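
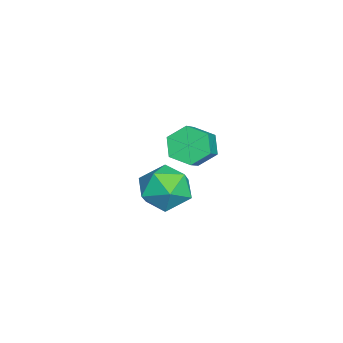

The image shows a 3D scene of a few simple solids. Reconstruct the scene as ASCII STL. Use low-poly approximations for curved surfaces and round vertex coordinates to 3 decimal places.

solid 
facet normal -0.828 0.116 -0.549
outer loop
vertex 0.543 0.512 2.515
vertex 0.145 0.401 3.092
vertex 0.349 1.06 2.923
endloop
endfacet
facet normal 0.489 0.626 -0.608
outer loop
vertex 0.543 0.512 2.515
vertex 0.349 1.06 2.923
vertex 1.413 0.39 3.09
endloop
endfacet
facet normal 0.490 0.626 -0.607
outer loop
vertex 1.413 0.39 3.09
vertex 0.349 1.06 2.923
vertex 1.219 0.938 3.499
endloop
endfacet
facet normal 0.828 -0.116 0.548
outer loop
vertex 1.413 0.39 3.09
vertex 1.219 0.938 3.499
vertex 1.015 0.279 3.668
endloop
endfacet
facet normal -0.829 0.116 -0.547
outer loop
vertex 0.349 1.06 2.923
vertex 0.145 0.401 3.092
vertex -0.048 0.948 3.501
endloop
endfacet
facet normal 0.008 0.981 0.196
outer loop
vertex 0.349 1.06 2.923
vertex -0.048 0.948 3.501
vertex 1.219 0.938 3.499
endloop
endfacet
facet normal 0.008 0.981 0.196
outer loop
vertex 1.219 0.938 3.499
vertex -0.048 0.948 3.501
vertex 0.821 0.826 4.076
endloop
endfacet
facet normal 0.828 -0.116 0.549
outer loop
vertex 1.219 0.938 3.499
vertex 0.821 0.826 4.076
vertex 1.015 0.279 3.668
endloop
endfacet
facet normal -0.828 0.117 -0.548
outer loop
vertex -0.048 0.948 3.501
vertex 0.145 0.401 3.092
vertex -0.253 0.29 3.67
endloop
endfacet
facet normal -0.481 0.356 0.802
outer loop
vertex -0.048 0.948 3.501
vertex -0.253 0.29 3.67
vertex 0.821 0.826 4.076
endloop
endfacet
facet normal -0.480 0.355 0.802
outer loop
vertex 0.821 0.826 4.076
vertex -0.253 0.29 3.67
vertex 0.617 0.168 4.245
endloop
endfacet
facet normal 0.828 -0.116 0.549
outer loop
vertex 0.821 0.826 4.076
vertex 0.617 0.168 4.245
vertex 1.015 0.279 3.668
endloop
endfacet
facet normal -0.828 0.116 -0.548
outer loop
vertex -0.253 0.29 3.67
vertex 0.145 0.401 3.092
vertex -0.059 -0.258 3.261
endloop
endfacet
facet normal -0.489 -0.626 0.607
outer loop
vertex -0.253 0.29 3.67
vertex -0.059 -0.258 3.261
vertex 0.617 0.168 4.245
endloop
endfacet
facet normal -0.490 -0.626 0.607
outer loop
vertex 0.617 0.168 4.245
vertex -0.059 -0.258 3.261
vertex 0.811 -0.38 3.837
endloop
endfacet
facet normal 0.828 -0.116 0.549
outer loop
vertex 0.617 0.168 4.245
vertex 0.811 -0.38 3.837
vertex 1.015 0.279 3.668
endloop
endfacet
facet normal -0.828 0.116 -0.549
outer loop
vertex -0.059 -0.258 3.261
vertex 0.145 0.401 3.092
vertex 0.339 -0.146 2.684
endloop
endfacet
facet normal -0.008 -0.981 -0.196
outer loop
vertex -0.059 -0.258 3.261
vertex 0.339 -0.146 2.684
vertex 0.811 -0.38 3.837
endloop
endfacet
facet normal -0.008 -0.981 -0.196
outer loop
vertex 0.811 -0.38 3.837
vertex 0.339 -0.146 2.684
vertex 1.208 -0.268 3.259
endloop
endfacet
facet normal 0.829 -0.116 0.547
outer loop
vertex 0.811 -0.38 3.837
vertex 1.208 -0.268 3.259
vertex 1.015 0.279 3.668
endloop
endfacet
facet normal -0.828 0.116 -0.549
outer loop
vertex 0.339 -0.146 2.684
vertex 0.145 0.401 3.092
vertex 0.543 0.512 2.515
endloop
endfacet
facet normal 0.481 -0.355 -0.802
outer loop
vertex 0.339 -0.146 2.684
vertex 0.543 0.512 2.515
vertex 1.208 -0.268 3.259
endloop
endfacet
facet normal 0.480 -0.356 -0.802
outer loop
vertex 1.208 -0.268 3.259
vertex 0.543 0.512 2.515
vertex 1.413 0.39 3.09
endloop
endfacet
facet normal 0.828 -0.117 0.548
outer loop
vertex 1.208 -0.268 3.259
vertex 1.413 0.39 3.09
vertex 1.015 0.279 3.668
endloop
endfacet
facet normal -0.292 -0.576 0.764
outer loop
vertex -2.221 -0.824 0.675
vertex -1.832 -1.596 0.242
vertex -1.3 -1.062 0.848
endloop
endfacet
facet normal -0.161 0.091 0.983
outer loop
vertex -2.221 -0.824 0.675
vertex -1.3 -1.062 0.848
vertex -1.544 -0.135 0.722
endloop
endfacet
facet normal -0.584 0.532 0.613
outer loop
vertex -2.221 -0.824 0.675
vertex -1.544 -0.135 0.722
vertex -2.226 -0.095 0.038
endloop
endfacet
facet normal -0.977 0.138 0.165
outer loop
vertex -2.221 -0.824 0.675
vertex -2.226 -0.095 0.038
vertex -2.404 -0.999 -0.259
endloop
endfacet
facet normal -0.797 -0.546 0.258
outer loop
vertex -2.221 -0.824 0.675
vertex -2.404 -0.999 -0.259
vertex -1.832 -1.596 0.242
endloop
endfacet
facet normal 0.515 0.247 0.821
outer loop
vertex -1.544 -0.135 0.722
vertex -1.3 -1.062 0.848
vertex -0.736 -0.481 0.319
endloop
endfacet
facet normal 0.303 -0.831 0.466
outer loop
vertex -1.3 -1.062 0.848
vertex -1.832 -1.596 0.242
vertex -0.914 -1.385 0.022
endloop
endfacet
facet normal -0.511 -0.784 -0.351
outer loop
vertex -1.832 -1.596 0.242
vertex -2.404 -0.999 -0.259
vertex -1.596 -1.345 -0.662
endloop
endfacet
facet normal -0.803 0.323 -0.501
outer loop
vertex -2.404 -0.999 -0.259
vertex -2.226 -0.095 0.038
vertex -1.84 -0.418 -0.788
endloop
endfacet
facet normal -0.167 0.960 0.223
outer loop
vertex -2.226 -0.095 0.038
vertex -1.544 -0.135 0.722
vertex -1.308 0.116 -0.182
endloop
endfacet
facet normal 0.977 -0.138 -0.165
outer loop
vertex -0.919 -0.656 -0.615
vertex -0.736 -0.481 0.319
vertex -0.914 -1.385 0.022
endloop
endfacet
facet normal 0.584 -0.532 -0.613
outer loop
vertex -0.919 -0.656 -0.615
vertex -0.914 -1.385 0.022
vertex -1.596 -1.345 -0.662
endloop
endfacet
facet normal 0.161 -0.091 -0.983
outer loop
vertex -0.919 -0.656 -0.615
vertex -1.596 -1.345 -0.662
vertex -1.84 -0.418 -0.788
endloop
endfacet
facet normal 0.292 0.576 -0.764
outer loop
vertex -0.919 -0.656 -0.615
vertex -1.84 -0.418 -0.788
vertex -1.308 0.116 -0.182
endloop
endfacet
facet normal 0.797 0.546 -0.258
outer loop
vertex -0.919 -0.656 -0.615
vertex -1.308 0.116 -0.182
vertex -0.736 -0.481 0.319
endloop
endfacet
facet normal 0.803 -0.323 0.501
outer loop
vertex -0.914 -1.385 0.022
vertex -0.736 -0.481 0.319
vertex -1.3 -1.062 0.848
endloop
endfacet
facet normal 0.167 -0.960 -0.223
outer loop
vertex -1.596 -1.345 -0.662
vertex -0.914 -1.385 0.022
vertex -1.832 -1.596 0.242
endloop
endfacet
facet normal -0.515 -0.247 -0.821
outer loop
vertex -1.84 -0.418 -0.788
vertex -1.596 -1.345 -0.662
vertex -2.404 -0.999 -0.259
endloop
endfacet
facet normal -0.303 0.831 -0.466
outer loop
vertex -1.308 0.116 -0.182
vertex -1.84 -0.418 -0.788
vertex -2.226 -0.095 0.038
endloop
endfacet
facet normal 0.511 0.784 0.351
outer loop
vertex -0.736 -0.481 0.319
vertex -1.308 0.116 -0.182
vertex -1.544 -0.135 0.722
endloop
endfacet

endsolid


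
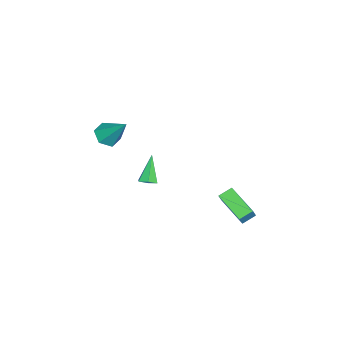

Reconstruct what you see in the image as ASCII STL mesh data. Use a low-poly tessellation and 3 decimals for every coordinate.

solid 
facet normal -0.224 -0.624 -0.749
outer loop
vertex -2.423 -4.172 1.305
vertex -3.296 -3.973 1.4
vertex -2.781 -3.488 0.842
endloop
endfacet
facet normal 0.913 0.381 -0.143
outer loop
vertex -2.423 -4.172 1.305
vertex -2.781 -3.488 0.842
vertex -2.804 -2.607 3.04
endloop
endfacet
facet normal -0.224 -0.623 -0.749
outer loop
vertex -2.781 -3.488 0.842
vertex -3.296 -3.973 1.4
vertex -3.654 -3.289 0.938
endloop
endfacet
facet normal 0.169 0.916 -0.365
outer loop
vertex -2.781 -3.488 0.842
vertex -3.654 -3.289 0.938
vertex -2.804 -2.607 3.04
endloop
endfacet
facet normal -0.225 -0.623 -0.749
outer loop
vertex -3.654 -3.289 0.938
vertex -3.296 -3.973 1.4
vertex -4.168 -3.773 1.495
endloop
endfacet
facet normal -0.668 0.743 0.029
outer loop
vertex -3.654 -3.289 0.938
vertex -4.168 -3.773 1.495
vertex -2.804 -2.607 3.04
endloop
endfacet
facet normal -0.225 -0.623 -0.749
outer loop
vertex -4.168 -3.773 1.495
vertex -3.296 -3.973 1.4
vertex -3.81 -4.457 1.957
endloop
endfacet
facet normal -0.763 0.037 0.646
outer loop
vertex -4.168 -3.773 1.495
vertex -3.81 -4.457 1.957
vertex -2.804 -2.607 3.04
endloop
endfacet
facet normal -0.225 -0.623 -0.749
outer loop
vertex -3.81 -4.457 1.957
vertex -3.296 -3.973 1.4
vertex -2.938 -4.657 1.862
endloop
endfacet
facet normal -0.020 -0.497 0.867
outer loop
vertex -3.81 -4.457 1.957
vertex -2.938 -4.657 1.862
vertex -2.804 -2.607 3.04
endloop
endfacet
facet normal -0.224 -0.623 -0.749
outer loop
vertex -2.938 -4.657 1.862
vertex -3.296 -3.973 1.4
vertex -2.423 -4.172 1.305
endloop
endfacet
facet normal 0.819 -0.326 0.473
outer loop
vertex -2.938 -4.657 1.862
vertex -2.423 -4.172 1.305
vertex -2.804 -2.607 3.04
endloop
endfacet
facet normal -0.547 0.025 -0.837
outer loop
vertex -3.941 2.788 -3.35
vertex -4.543 3.412 -2.938
vertex -2.754 4.414 -4.076
endloop
endfacet
facet normal 0.628 -0.650 -0.429
outer loop
vertex -2.197 4.388 -3.222
vertex -3.941 2.788 -3.35
vertex -2.754 4.414 -4.076
endloop
endfacet
facet normal -0.546 0.025 -0.837
outer loop
vertex -2.754 4.414 -4.076
vertex -4.543 3.412 -2.938
vertex -3.357 5.038 -3.664
endloop
endfacet
facet normal 0.555 0.760 -0.339
outer loop
vertex -3.357 5.038 -3.664
vertex -2.197 4.388 -3.222
vertex -2.754 4.414 -4.076
endloop
endfacet
facet normal -0.555 -0.759 0.339
outer loop
vertex -3.941 2.788 -3.35
vertex -3.986 3.386 -2.084
vertex -4.543 3.412 -2.938
endloop
endfacet
facet normal 0.627 -0.649 -0.430
outer loop
vertex -3.383 2.762 -2.496
vertex -3.941 2.788 -3.35
vertex -2.197 4.388 -3.222
endloop
endfacet
facet normal -0.555 -0.760 0.339
outer loop
vertex -3.383 2.762 -2.496
vertex -3.986 3.386 -2.084
vertex -3.941 2.788 -3.35
endloop
endfacet
facet normal -0.628 0.649 0.429
outer loop
vertex -4.543 3.412 -2.938
vertex -3.986 3.386 -2.084
vertex -3.357 5.038 -3.664
endloop
endfacet
facet normal 0.555 0.759 -0.339
outer loop
vertex -2.799 5.012 -2.81
vertex -2.197 4.388 -3.222
vertex -3.357 5.038 -3.664
endloop
endfacet
facet normal -0.627 0.650 0.430
outer loop
vertex -3.357 5.038 -3.664
vertex -3.986 3.386 -2.084
vertex -2.799 5.012 -2.81
endloop
endfacet
facet normal 0.547 -0.025 0.837
outer loop
vertex -2.799 5.012 -2.81
vertex -3.383 2.762 -2.496
vertex -2.197 4.388 -3.222
endloop
endfacet
facet normal 0.546 -0.025 0.837
outer loop
vertex -3.986 3.386 -2.084
vertex -3.383 2.762 -2.496
vertex -2.799 5.012 -2.81
endloop
endfacet
facet normal 0.536 0.045 -0.843
outer loop
vertex -2.74 -1.887 -1.884
vertex -3.145 -1.466 -2.119
vertex -2.644 -1.272 -1.79
endloop
endfacet
facet normal 0.652 -0.213 0.728
outer loop
vertex -2.74 -1.887 -1.884
vertex -2.644 -1.272 -1.79
vertex -4.175 -1.554 -0.501
endloop
endfacet
facet normal 0.536 0.046 -0.843
outer loop
vertex -2.644 -1.272 -1.79
vertex -3.145 -1.466 -2.119
vertex -3.05 -0.851 -2.025
endloop
endfacet
facet normal 0.379 0.702 0.603
outer loop
vertex -2.644 -1.272 -1.79
vertex -3.05 -0.851 -2.025
vertex -4.175 -1.554 -0.501
endloop
endfacet
facet normal 0.537 0.046 -0.843
outer loop
vertex -3.05 -0.851 -2.025
vertex -3.145 -1.466 -2.119
vertex -3.55 -1.046 -2.354
endloop
endfacet
facet normal -0.421 0.901 0.105
outer loop
vertex -3.05 -0.851 -2.025
vertex -3.55 -1.046 -2.354
vertex -4.175 -1.554 -0.501
endloop
endfacet
facet normal 0.536 0.045 -0.843
outer loop
vertex -3.55 -1.046 -2.354
vertex -3.145 -1.466 -2.119
vertex -3.646 -1.661 -2.448
endloop
endfacet
facet normal -0.945 0.188 -0.267
outer loop
vertex -3.55 -1.046 -2.354
vertex -3.646 -1.661 -2.448
vertex -4.175 -1.554 -0.501
endloop
endfacet
facet normal 0.536 0.046 -0.843
outer loop
vertex -3.646 -1.661 -2.448
vertex -3.145 -1.466 -2.119
vertex -3.24 -2.082 -2.213
endloop
endfacet
facet normal -0.672 -0.727 -0.142
outer loop
vertex -3.646 -1.661 -2.448
vertex -3.24 -2.082 -2.213
vertex -4.175 -1.554 -0.501
endloop
endfacet
facet normal 0.537 0.046 -0.843
outer loop
vertex -3.24 -2.082 -2.213
vertex -3.145 -1.466 -2.119
vertex -2.74 -1.887 -1.884
endloop
endfacet
facet normal 0.127 -0.926 0.355
outer loop
vertex -3.24 -2.082 -2.213
vertex -2.74 -1.887 -1.884
vertex -4.175 -1.554 -0.501
endloop
endfacet

endsolid


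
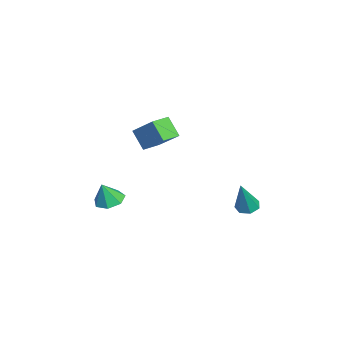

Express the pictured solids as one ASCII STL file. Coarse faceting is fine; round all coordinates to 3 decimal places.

solid 
facet normal -0.382 0.172 -0.908
outer loop
vertex 3.224 3.387 -2.565
vertex 2.633 3.224 -2.347
vertex 2.915 3.809 -2.355
endloop
endfacet
facet normal 0.821 0.567 0.068
outer loop
vertex 3.224 3.387 -2.565
vertex 2.915 3.809 -2.355
vertex 3.407 2.876 -0.513
endloop
endfacet
facet normal -0.384 0.173 -0.907
outer loop
vertex 2.915 3.809 -2.355
vertex 2.633 3.224 -2.347
vertex 2.394 3.791 -2.138
endloop
endfacet
facet normal 0.143 0.898 0.417
outer loop
vertex 2.915 3.809 -2.355
vertex 2.394 3.791 -2.138
vertex 3.407 2.876 -0.513
endloop
endfacet
facet normal -0.384 0.173 -0.907
outer loop
vertex 2.394 3.791 -2.138
vertex 2.633 3.224 -2.347
vertex 2.054 3.345 -2.079
endloop
endfacet
facet normal -0.566 0.516 0.643
outer loop
vertex 2.394 3.791 -2.138
vertex 2.054 3.345 -2.079
vertex 3.407 2.876 -0.513
endloop
endfacet
facet normal -0.384 0.173 -0.907
outer loop
vertex 2.054 3.345 -2.079
vertex 2.633 3.224 -2.347
vertex 2.15 2.808 -2.222
endloop
endfacet
facet normal -0.765 -0.290 0.575
outer loop
vertex 2.054 3.345 -2.079
vertex 2.15 2.808 -2.222
vertex 3.407 2.876 -0.513
endloop
endfacet
facet normal -0.382 0.171 -0.908
outer loop
vertex 2.15 2.808 -2.222
vertex 2.633 3.224 -2.347
vertex 2.61 2.584 -2.458
endloop
endfacet
facet normal -0.309 -0.914 0.264
outer loop
vertex 2.15 2.808 -2.222
vertex 2.61 2.584 -2.458
vertex 3.407 2.876 -0.513
endloop
endfacet
facet normal -0.383 0.171 -0.908
outer loop
vertex 2.61 2.584 -2.458
vertex 2.633 3.224 -2.347
vertex 3.088 2.841 -2.611
endloop
endfacet
facet normal 0.459 -0.887 -0.055
outer loop
vertex 2.61 2.584 -2.458
vertex 3.088 2.841 -2.611
vertex 3.407 2.876 -0.513
endloop
endfacet
facet normal -0.382 0.172 -0.908
outer loop
vertex 3.088 2.841 -2.611
vertex 2.633 3.224 -2.347
vertex 3.224 3.387 -2.565
endloop
endfacet
facet normal 0.963 -0.228 -0.143
outer loop
vertex 3.088 2.841 -2.611
vertex 3.224 3.387 -2.565
vertex 3.407 2.876 -0.513
endloop
endfacet
facet normal -0.719 0.695 -0.012
outer loop
vertex -0.962 -1.917 1.387
vertex 0.064 -0.835 2.563
vertex -0.38 -1.334 0.343
endloop
endfacet
facet normal -0.540 -0.570 -0.619
outer loop
vertex 0.396 -2.085 0.357
vertex -0.962 -1.917 1.387
vertex -0.38 -1.334 0.343
endloop
endfacet
facet normal -0.719 0.695 -0.012
outer loop
vertex -0.38 -1.334 0.343
vertex 0.064 -0.835 2.563
vertex 0.646 -0.252 1.519
endloop
endfacet
facet normal 0.438 0.438 -0.785
outer loop
vertex 0.646 -0.252 1.519
vertex 0.396 -2.085 0.357
vertex -0.38 -1.334 0.343
endloop
endfacet
facet normal -0.438 -0.438 0.785
outer loop
vertex -0.962 -1.917 1.387
vertex 0.84 -1.586 2.577
vertex 0.064 -0.835 2.563
endloop
endfacet
facet normal -0.540 -0.570 -0.619
outer loop
vertex -0.186 -2.668 1.401
vertex -0.962 -1.917 1.387
vertex 0.396 -2.085 0.357
endloop
endfacet
facet normal -0.438 -0.438 0.785
outer loop
vertex -0.186 -2.668 1.401
vertex 0.84 -1.586 2.577
vertex -0.962 -1.917 1.387
endloop
endfacet
facet normal 0.540 0.570 0.619
outer loop
vertex 0.064 -0.835 2.563
vertex 0.84 -1.586 2.577
vertex 0.646 -0.252 1.519
endloop
endfacet
facet normal 0.438 0.438 -0.785
outer loop
vertex 1.422 -1.003 1.533
vertex 0.396 -2.085 0.357
vertex 0.646 -0.252 1.519
endloop
endfacet
facet normal 0.540 0.570 0.619
outer loop
vertex 0.646 -0.252 1.519
vertex 0.84 -1.586 2.577
vertex 1.422 -1.003 1.533
endloop
endfacet
facet normal 0.719 -0.695 0.012
outer loop
vertex 1.422 -1.003 1.533
vertex -0.186 -2.668 1.401
vertex 0.396 -2.085 0.357
endloop
endfacet
facet normal 0.719 -0.695 0.012
outer loop
vertex 0.84 -1.586 2.577
vertex -0.186 -2.668 1.401
vertex 1.422 -1.003 1.533
endloop
endfacet
facet normal -0.244 0.270 -0.931
outer loop
vertex 1.214 -4.444 -3.411
vertex 0.767 -3.789 -3.104
vertex 1.587 -3.813 -3.326
endloop
endfacet
facet normal 0.840 -0.518 0.163
outer loop
vertex 1.214 -4.444 -3.411
vertex 1.587 -3.813 -3.326
vertex 1.093 -4.151 -1.856
endloop
endfacet
facet normal -0.244 0.269 -0.932
outer loop
vertex 1.587 -3.813 -3.326
vertex 0.767 -3.789 -3.104
vertex 1.342 -3.164 -3.074
endloop
endfacet
facet normal 0.912 0.207 0.354
outer loop
vertex 1.587 -3.813 -3.326
vertex 1.342 -3.164 -3.074
vertex 1.093 -4.151 -1.856
endloop
endfacet
facet normal -0.244 0.269 -0.932
outer loop
vertex 1.342 -3.164 -3.074
vertex 0.767 -3.789 -3.104
vertex 0.664 -2.986 -2.845
endloop
endfacet
facet normal 0.389 0.675 0.627
outer loop
vertex 1.342 -3.164 -3.074
vertex 0.664 -2.986 -2.845
vertex 1.093 -4.151 -1.856
endloop
endfacet
facet normal -0.244 0.269 -0.932
outer loop
vertex 0.664 -2.986 -2.845
vertex 0.767 -3.789 -3.104
vertex 0.063 -3.413 -2.811
endloop
endfacet
facet normal -0.336 0.535 0.775
outer loop
vertex 0.664 -2.986 -2.845
vertex 0.063 -3.413 -2.811
vertex 1.093 -4.151 -1.856
endloop
endfacet
facet normal -0.244 0.270 -0.932
outer loop
vertex 0.063 -3.413 -2.811
vertex 0.767 -3.789 -3.104
vertex -0.008 -4.123 -2.998
endloop
endfacet
facet normal -0.717 -0.110 0.688
outer loop
vertex 0.063 -3.413 -2.811
vertex -0.008 -4.123 -2.998
vertex 1.093 -4.151 -1.856
endloop
endfacet
facet normal -0.244 0.270 -0.932
outer loop
vertex -0.008 -4.123 -2.998
vertex 0.767 -3.789 -3.104
vertex 0.504 -4.582 -3.265
endloop
endfacet
facet normal -0.467 -0.772 0.431
outer loop
vertex -0.008 -4.123 -2.998
vertex 0.504 -4.582 -3.265
vertex 1.093 -4.151 -1.856
endloop
endfacet
facet normal -0.244 0.270 -0.931
outer loop
vertex 0.504 -4.582 -3.265
vertex 0.767 -3.789 -3.104
vertex 1.214 -4.444 -3.411
endloop
endfacet
facet normal 0.226 -0.954 0.197
outer loop
vertex 0.504 -4.582 -3.265
vertex 1.214 -4.444 -3.411
vertex 1.093 -4.151 -1.856
endloop
endfacet

endsolid


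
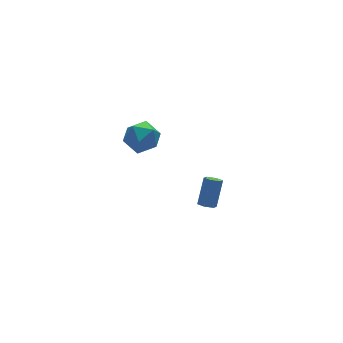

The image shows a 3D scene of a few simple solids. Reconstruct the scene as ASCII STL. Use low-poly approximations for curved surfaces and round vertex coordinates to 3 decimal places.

solid 
facet normal -0.050 0.722 0.690
outer loop
vertex -2.824 1.241 3.481
vertex -2.921 0.47 4.28
vertex -1.912 0.832 3.974
endloop
endfacet
facet normal 0.344 0.929 0.134
outer loop
vertex -2.824 1.241 3.481
vertex -1.912 0.832 3.974
vertex -1.924 0.995 2.872
endloop
endfacet
facet normal -0.062 0.890 -0.452
outer loop
vertex -2.824 1.241 3.481
vertex -1.924 0.995 2.872
vertex -2.939 0.733 2.496
endloop
endfacet
facet normal -0.708 0.658 -0.257
outer loop
vertex -2.824 1.241 3.481
vertex -2.939 0.733 2.496
vertex -3.556 0.408 3.366
endloop
endfacet
facet normal -0.701 0.554 0.449
outer loop
vertex -2.824 1.241 3.481
vertex -3.556 0.408 3.366
vertex -2.921 0.47 4.28
endloop
endfacet
facet normal 0.882 0.467 0.059
outer loop
vertex -1.924 0.995 2.872
vertex -1.912 0.832 3.974
vertex -1.464 0.072 3.294
endloop
endfacet
facet normal 0.245 0.130 0.961
outer loop
vertex -1.912 0.832 3.974
vertex -2.921 0.47 4.28
vertex -2.081 -0.253 4.164
endloop
endfacet
facet normal -0.808 -0.142 0.571
outer loop
vertex -2.921 0.47 4.28
vertex -3.556 0.408 3.366
vertex -3.096 -0.515 3.788
endloop
endfacet
facet normal -0.820 0.028 -0.571
outer loop
vertex -3.556 0.408 3.366
vertex -2.939 0.733 2.496
vertex -3.108 -0.352 2.686
endloop
endfacet
facet normal 0.225 0.403 -0.887
outer loop
vertex -2.939 0.733 2.496
vertex -1.924 0.995 2.872
vertex -2.099 0.01 2.38
endloop
endfacet
facet normal 0.708 -0.658 0.257
outer loop
vertex -2.196 -0.761 3.179
vertex -1.464 0.072 3.294
vertex -2.081 -0.253 4.164
endloop
endfacet
facet normal 0.062 -0.890 0.452
outer loop
vertex -2.196 -0.761 3.179
vertex -2.081 -0.253 4.164
vertex -3.096 -0.515 3.788
endloop
endfacet
facet normal -0.344 -0.929 -0.134
outer loop
vertex -2.196 -0.761 3.179
vertex -3.096 -0.515 3.788
vertex -3.108 -0.352 2.686
endloop
endfacet
facet normal 0.050 -0.722 -0.690
outer loop
vertex -2.196 -0.761 3.179
vertex -3.108 -0.352 2.686
vertex -2.099 0.01 2.38
endloop
endfacet
facet normal 0.701 -0.554 -0.449
outer loop
vertex -2.196 -0.761 3.179
vertex -2.099 0.01 2.38
vertex -1.464 0.072 3.294
endloop
endfacet
facet normal 0.820 -0.028 0.571
outer loop
vertex -2.081 -0.253 4.164
vertex -1.464 0.072 3.294
vertex -1.912 0.832 3.974
endloop
endfacet
facet normal -0.225 -0.403 0.887
outer loop
vertex -3.096 -0.515 3.788
vertex -2.081 -0.253 4.164
vertex -2.921 0.47 4.28
endloop
endfacet
facet normal -0.882 -0.467 -0.059
outer loop
vertex -3.108 -0.352 2.686
vertex -3.096 -0.515 3.788
vertex -3.556 0.408 3.366
endloop
endfacet
facet normal -0.245 -0.130 -0.961
outer loop
vertex -2.099 0.01 2.38
vertex -3.108 -0.352 2.686
vertex -2.939 0.733 2.496
endloop
endfacet
facet normal 0.808 0.142 -0.571
outer loop
vertex -1.464 0.072 3.294
vertex -2.099 0.01 2.38
vertex -1.924 0.995 2.872
endloop
endfacet
facet normal -0.449 -0.374 -0.811
outer loop
vertex 1.797 0.282 -4.848
vertex 1.437 0.005 -4.521
vertex 1.316 0.524 -4.693
endloop
endfacet
facet normal 0.248 0.822 -0.513
outer loop
vertex 1.797 0.282 -4.848
vertex 1.316 0.524 -4.693
vertex 2.604 0.953 -3.385
endloop
endfacet
facet normal 0.249 0.821 -0.514
outer loop
vertex 2.604 0.953 -3.385
vertex 1.316 0.524 -4.693
vertex 2.123 1.195 -3.231
endloop
endfacet
facet normal 0.448 0.372 0.813
outer loop
vertex 2.604 0.953 -3.385
vertex 2.123 1.195 -3.231
vertex 2.243 0.675 -3.059
endloop
endfacet
facet normal -0.447 -0.374 -0.813
outer loop
vertex 1.316 0.524 -4.693
vertex 1.437 0.005 -4.521
vertex 0.956 0.246 -4.367
endloop
endfacet
facet normal -0.621 0.784 -0.017
outer loop
vertex 1.316 0.524 -4.693
vertex 0.956 0.246 -4.367
vertex 2.123 1.195 -3.231
endloop
endfacet
facet normal -0.620 0.784 -0.018
outer loop
vertex 2.123 1.195 -3.231
vertex 0.956 0.246 -4.367
vertex 1.762 0.917 -2.904
endloop
endfacet
facet normal 0.449 0.372 0.812
outer loop
vertex 2.123 1.195 -3.231
vertex 1.762 0.917 -2.904
vertex 2.243 0.675 -3.059
endloop
endfacet
facet normal -0.447 -0.373 -0.813
outer loop
vertex 0.956 0.246 -4.367
vertex 1.437 0.005 -4.521
vertex 1.076 -0.273 -4.195
endloop
endfacet
facet normal -0.868 -0.037 0.495
outer loop
vertex 0.956 0.246 -4.367
vertex 1.076 -0.273 -4.195
vertex 1.762 0.917 -2.904
endloop
endfacet
facet normal -0.868 -0.038 0.496
outer loop
vertex 1.762 0.917 -2.904
vertex 1.076 -0.273 -4.195
vertex 1.883 0.398 -2.732
endloop
endfacet
facet normal 0.449 0.374 0.811
outer loop
vertex 1.762 0.917 -2.904
vertex 1.883 0.398 -2.732
vertex 2.243 0.675 -3.059
endloop
endfacet
facet normal -0.448 -0.372 -0.813
outer loop
vertex 1.076 -0.273 -4.195
vertex 1.437 0.005 -4.521
vertex 1.557 -0.515 -4.349
endloop
endfacet
facet normal -0.249 -0.821 0.514
outer loop
vertex 1.076 -0.273 -4.195
vertex 1.557 -0.515 -4.349
vertex 1.883 0.398 -2.732
endloop
endfacet
facet normal -0.248 -0.821 0.514
outer loop
vertex 1.883 0.398 -2.732
vertex 1.557 -0.515 -4.349
vertex 2.364 0.156 -2.887
endloop
endfacet
facet normal 0.449 0.374 0.811
outer loop
vertex 1.883 0.398 -2.732
vertex 2.364 0.156 -2.887
vertex 2.243 0.675 -3.059
endloop
endfacet
facet normal -0.449 -0.372 -0.812
outer loop
vertex 1.557 -0.515 -4.349
vertex 1.437 0.005 -4.521
vertex 1.918 -0.237 -4.676
endloop
endfacet
facet normal 0.620 -0.784 0.018
outer loop
vertex 1.557 -0.515 -4.349
vertex 1.918 -0.237 -4.676
vertex 2.364 0.156 -2.887
endloop
endfacet
facet normal 0.621 -0.784 0.017
outer loop
vertex 2.364 0.156 -2.887
vertex 1.918 -0.237 -4.676
vertex 2.724 0.434 -3.213
endloop
endfacet
facet normal 0.447 0.374 0.813
outer loop
vertex 2.364 0.156 -2.887
vertex 2.724 0.434 -3.213
vertex 2.243 0.675 -3.059
endloop
endfacet
facet normal -0.449 -0.374 -0.811
outer loop
vertex 1.918 -0.237 -4.676
vertex 1.437 0.005 -4.521
vertex 1.797 0.282 -4.848
endloop
endfacet
facet normal 0.868 0.038 -0.496
outer loop
vertex 1.918 -0.237 -4.676
vertex 1.797 0.282 -4.848
vertex 2.724 0.434 -3.213
endloop
endfacet
facet normal 0.868 0.036 -0.495
outer loop
vertex 2.724 0.434 -3.213
vertex 1.797 0.282 -4.848
vertex 2.604 0.953 -3.385
endloop
endfacet
facet normal 0.447 0.373 0.813
outer loop
vertex 2.724 0.434 -3.213
vertex 2.604 0.953 -3.385
vertex 2.243 0.675 -3.059
endloop
endfacet

endsolid


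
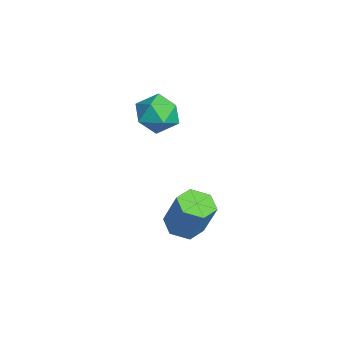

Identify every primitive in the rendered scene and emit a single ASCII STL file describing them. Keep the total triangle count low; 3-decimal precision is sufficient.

solid 
facet normal -0.328 -0.241 -0.913
outer loop
vertex 3.722 2.609 -3.727
vertex 2.945 2.473 -3.412
vertex 3.16 3.246 -3.693
endloop
endfacet
facet normal 0.675 0.617 -0.405
outer loop
vertex 3.722 2.609 -3.727
vertex 3.16 3.246 -3.693
vertex 4.313 3.043 -2.083
endloop
endfacet
facet normal 0.675 0.617 -0.405
outer loop
vertex 4.313 3.043 -2.083
vertex 3.16 3.246 -3.693
vertex 3.751 3.68 -2.049
endloop
endfacet
facet normal 0.328 0.240 0.914
outer loop
vertex 4.313 3.043 -2.083
vertex 3.751 3.68 -2.049
vertex 3.535 2.907 -1.768
endloop
endfacet
facet normal -0.328 -0.241 -0.913
outer loop
vertex 3.16 3.246 -3.693
vertex 2.945 2.473 -3.412
vertex 2.383 3.11 -3.378
endloop
endfacet
facet normal -0.236 0.957 -0.168
outer loop
vertex 3.16 3.246 -3.693
vertex 2.383 3.11 -3.378
vertex 3.751 3.68 -2.049
endloop
endfacet
facet normal -0.235 0.957 -0.168
outer loop
vertex 3.751 3.68 -2.049
vertex 2.383 3.11 -3.378
vertex 2.973 3.544 -1.734
endloop
endfacet
facet normal 0.328 0.240 0.914
outer loop
vertex 3.751 3.68 -2.049
vertex 2.973 3.544 -1.734
vertex 3.535 2.907 -1.768
endloop
endfacet
facet normal -0.328 -0.240 -0.914
outer loop
vertex 2.383 3.11 -3.378
vertex 2.945 2.473 -3.412
vertex 2.167 2.337 -3.097
endloop
endfacet
facet normal -0.910 0.340 0.237
outer loop
vertex 2.383 3.11 -3.378
vertex 2.167 2.337 -3.097
vertex 2.973 3.544 -1.734
endloop
endfacet
facet normal -0.910 0.339 0.238
outer loop
vertex 2.973 3.544 -1.734
vertex 2.167 2.337 -3.097
vertex 2.758 2.771 -1.453
endloop
endfacet
facet normal 0.328 0.241 0.913
outer loop
vertex 2.973 3.544 -1.734
vertex 2.758 2.771 -1.453
vertex 3.535 2.907 -1.768
endloop
endfacet
facet normal -0.328 -0.240 -0.914
outer loop
vertex 2.167 2.337 -3.097
vertex 2.945 2.473 -3.412
vertex 2.729 1.7 -3.131
endloop
endfacet
facet normal -0.675 -0.617 0.405
outer loop
vertex 2.167 2.337 -3.097
vertex 2.729 1.7 -3.131
vertex 2.758 2.771 -1.453
endloop
endfacet
facet normal -0.675 -0.617 0.405
outer loop
vertex 2.758 2.771 -1.453
vertex 2.729 1.7 -3.131
vertex 3.32 2.134 -1.487
endloop
endfacet
facet normal 0.328 0.241 0.913
outer loop
vertex 2.758 2.771 -1.453
vertex 3.32 2.134 -1.487
vertex 3.535 2.907 -1.768
endloop
endfacet
facet normal -0.328 -0.240 -0.914
outer loop
vertex 2.729 1.7 -3.131
vertex 2.945 2.473 -3.412
vertex 3.507 1.836 -3.446
endloop
endfacet
facet normal 0.235 -0.957 0.168
outer loop
vertex 2.729 1.7 -3.131
vertex 3.507 1.836 -3.446
vertex 3.32 2.134 -1.487
endloop
endfacet
facet normal 0.236 -0.957 0.168
outer loop
vertex 3.32 2.134 -1.487
vertex 3.507 1.836 -3.446
vertex 4.097 2.27 -1.802
endloop
endfacet
facet normal 0.328 0.241 0.913
outer loop
vertex 3.32 2.134 -1.487
vertex 4.097 2.27 -1.802
vertex 3.535 2.907 -1.768
endloop
endfacet
facet normal -0.328 -0.241 -0.913
outer loop
vertex 3.507 1.836 -3.446
vertex 2.945 2.473 -3.412
vertex 3.722 2.609 -3.727
endloop
endfacet
facet normal 0.910 -0.339 -0.237
outer loop
vertex 3.507 1.836 -3.446
vertex 3.722 2.609 -3.727
vertex 4.097 2.27 -1.802
endloop
endfacet
facet normal 0.910 -0.340 -0.237
outer loop
vertex 4.097 2.27 -1.802
vertex 3.722 2.609 -3.727
vertex 4.313 3.043 -2.083
endloop
endfacet
facet normal 0.328 0.240 0.914
outer loop
vertex 4.097 2.27 -1.802
vertex 4.313 3.043 -2.083
vertex 3.535 2.907 -1.768
endloop
endfacet
facet normal 0.081 0.989 0.123
outer loop
vertex 1.546 2.526 1.618
vertex 0.631 2.542 2.091
vertex 1.492 2.403 2.639
endloop
endfacet
facet normal 0.724 0.680 0.120
outer loop
vertex 1.546 2.526 1.618
vertex 1.492 2.403 2.639
vertex 2.133 1.819 2.083
endloop
endfacet
facet normal 0.799 0.334 -0.500
outer loop
vertex 1.546 2.526 1.618
vertex 2.133 1.819 2.083
vertex 1.668 1.596 1.191
endloop
endfacet
facet normal 0.202 0.430 -0.880
outer loop
vertex 1.546 2.526 1.618
vertex 1.668 1.596 1.191
vertex 0.739 2.043 1.196
endloop
endfacet
facet normal -0.241 0.835 -0.495
outer loop
vertex 1.546 2.526 1.618
vertex 0.739 2.043 1.196
vertex 0.631 2.542 2.091
endloop
endfacet
facet normal 0.739 0.197 0.645
outer loop
vertex 2.133 1.819 2.083
vertex 1.492 2.403 2.639
vertex 1.581 1.397 2.844
endloop
endfacet
facet normal -0.301 0.697 0.650
outer loop
vertex 1.492 2.403 2.639
vertex 0.631 2.542 2.091
vertex 0.652 1.844 2.849
endloop
endfacet
facet normal -0.823 0.448 -0.349
outer loop
vertex 0.631 2.542 2.091
vertex 0.739 2.043 1.196
vertex 0.187 1.621 1.957
endloop
endfacet
facet normal -0.105 -0.207 -0.973
outer loop
vertex 0.739 2.043 1.196
vertex 1.668 1.596 1.191
vertex 0.828 1.037 1.401
endloop
endfacet
facet normal 0.860 -0.363 -0.358
outer loop
vertex 1.668 1.596 1.191
vertex 2.133 1.819 2.083
vertex 1.689 0.898 1.949
endloop
endfacet
facet normal -0.202 -0.430 0.880
outer loop
vertex 0.774 0.914 2.422
vertex 1.581 1.397 2.844
vertex 0.652 1.844 2.849
endloop
endfacet
facet normal -0.799 -0.334 0.500
outer loop
vertex 0.774 0.914 2.422
vertex 0.652 1.844 2.849
vertex 0.187 1.621 1.957
endloop
endfacet
facet normal -0.724 -0.680 -0.120
outer loop
vertex 0.774 0.914 2.422
vertex 0.187 1.621 1.957
vertex 0.828 1.037 1.401
endloop
endfacet
facet normal -0.081 -0.989 -0.123
outer loop
vertex 0.774 0.914 2.422
vertex 0.828 1.037 1.401
vertex 1.689 0.898 1.949
endloop
endfacet
facet normal 0.241 -0.835 0.495
outer loop
vertex 0.774 0.914 2.422
vertex 1.689 0.898 1.949
vertex 1.581 1.397 2.844
endloop
endfacet
facet normal 0.105 0.207 0.973
outer loop
vertex 0.652 1.844 2.849
vertex 1.581 1.397 2.844
vertex 1.492 2.403 2.639
endloop
endfacet
facet normal -0.860 0.363 0.358
outer loop
vertex 0.187 1.621 1.957
vertex 0.652 1.844 2.849
vertex 0.631 2.542 2.091
endloop
endfacet
facet normal -0.739 -0.197 -0.645
outer loop
vertex 0.828 1.037 1.401
vertex 0.187 1.621 1.957
vertex 0.739 2.043 1.196
endloop
endfacet
facet normal 0.301 -0.697 -0.650
outer loop
vertex 1.689 0.898 1.949
vertex 0.828 1.037 1.401
vertex 1.668 1.596 1.191
endloop
endfacet
facet normal 0.823 -0.448 0.349
outer loop
vertex 1.581 1.397 2.844
vertex 1.689 0.898 1.949
vertex 2.133 1.819 2.083
endloop
endfacet

endsolid


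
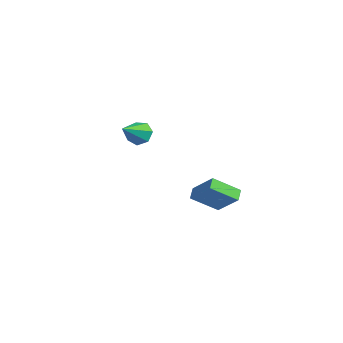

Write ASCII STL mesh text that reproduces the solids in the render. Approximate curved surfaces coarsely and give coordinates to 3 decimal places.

solid 
facet normal -0.431 0.758 -0.488
outer loop
vertex -3.582 1.074 1.663
vertex -4.438 0.864 2.093
vertex -3.729 1.467 2.403
endloop
endfacet
facet normal 0.983 0.133 0.125
outer loop
vertex -3.582 1.074 1.663
vertex -3.729 1.467 2.403
vertex -3.522 -0.744 3.127
endloop
endfacet
facet normal -0.432 0.759 -0.488
outer loop
vertex -3.729 1.467 2.403
vertex -4.438 0.864 2.093
vertex -4.41 1.405 2.91
endloop
endfacet
facet normal 0.550 0.306 0.777
outer loop
vertex -3.729 1.467 2.403
vertex -4.41 1.405 2.91
vertex -3.522 -0.744 3.127
endloop
endfacet
facet normal -0.432 0.759 -0.488
outer loop
vertex -4.41 1.405 2.91
vertex -4.438 0.864 2.093
vertex -5.111 0.936 2.801
endloop
endfacet
facet normal -0.172 0.028 0.985
outer loop
vertex -4.41 1.405 2.91
vertex -5.111 0.936 2.801
vertex -3.522 -0.744 3.127
endloop
endfacet
facet normal -0.432 0.759 -0.488
outer loop
vertex -5.111 0.936 2.801
vertex -4.438 0.864 2.093
vertex -5.305 0.413 2.159
endloop
endfacet
facet normal -0.640 -0.490 0.592
outer loop
vertex -5.111 0.936 2.801
vertex -5.305 0.413 2.159
vertex -3.522 -0.744 3.127
endloop
endfacet
facet normal -0.432 0.759 -0.487
outer loop
vertex -5.305 0.413 2.159
vertex -4.438 0.864 2.093
vertex -4.846 0.23 1.467
endloop
endfacet
facet normal -0.501 -0.859 -0.105
outer loop
vertex -5.305 0.413 2.159
vertex -4.846 0.23 1.467
vertex -3.522 -0.744 3.127
endloop
endfacet
facet normal -0.431 0.759 -0.488
outer loop
vertex -4.846 0.23 1.467
vertex -4.438 0.864 2.093
vertex -4.079 0.524 1.247
endloop
endfacet
facet normal 0.140 -0.801 -0.582
outer loop
vertex -4.846 0.23 1.467
vertex -4.079 0.524 1.247
vertex -3.522 -0.744 3.127
endloop
endfacet
facet normal -0.431 0.759 -0.488
outer loop
vertex -4.079 0.524 1.247
vertex -4.438 0.864 2.093
vertex -3.582 1.074 1.663
endloop
endfacet
facet normal 0.800 -0.360 -0.480
outer loop
vertex -4.079 0.524 1.247
vertex -3.582 1.074 1.663
vertex -3.522 -0.744 3.127
endloop
endfacet
facet normal -0.719 -0.265 -0.643
outer loop
vertex 3.07 0.714 -0.549
vertex 2.457 1.2 -0.064
vertex 3.487 2.4 -1.712
endloop
endfacet
facet normal 0.666 -0.528 -0.527
outer loop
vertex 5.003 2.96 -0.356
vertex 3.07 0.714 -0.549
vertex 3.487 2.4 -1.712
endloop
endfacet
facet normal -0.719 -0.265 -0.643
outer loop
vertex 3.487 2.4 -1.712
vertex 2.457 1.2 -0.064
vertex 2.874 2.886 -1.227
endloop
endfacet
facet normal 0.200 0.807 -0.556
outer loop
vertex 2.874 2.886 -1.227
vertex 5.003 2.96 -0.356
vertex 3.487 2.4 -1.712
endloop
endfacet
facet normal -0.200 -0.807 0.556
outer loop
vertex 3.07 0.714 -0.549
vertex 3.973 1.76 1.292
vertex 2.457 1.2 -0.064
endloop
endfacet
facet normal 0.666 -0.528 -0.527
outer loop
vertex 4.586 1.274 0.807
vertex 3.07 0.714 -0.549
vertex 5.003 2.96 -0.356
endloop
endfacet
facet normal -0.200 -0.807 0.556
outer loop
vertex 4.586 1.274 0.807
vertex 3.973 1.76 1.292
vertex 3.07 0.714 -0.549
endloop
endfacet
facet normal -0.666 0.528 0.527
outer loop
vertex 2.457 1.2 -0.064
vertex 3.973 1.76 1.292
vertex 2.874 2.886 -1.227
endloop
endfacet
facet normal 0.200 0.807 -0.556
outer loop
vertex 4.39 3.446 0.129
vertex 5.003 2.96 -0.356
vertex 2.874 2.886 -1.227
endloop
endfacet
facet normal -0.666 0.528 0.527
outer loop
vertex 2.874 2.886 -1.227
vertex 3.973 1.76 1.292
vertex 4.39 3.446 0.129
endloop
endfacet
facet normal 0.719 0.265 0.643
outer loop
vertex 4.39 3.446 0.129
vertex 4.586 1.274 0.807
vertex 5.003 2.96 -0.356
endloop
endfacet
facet normal 0.719 0.265 0.643
outer loop
vertex 3.973 1.76 1.292
vertex 4.586 1.274 0.807
vertex 4.39 3.446 0.129
endloop
endfacet

endsolid


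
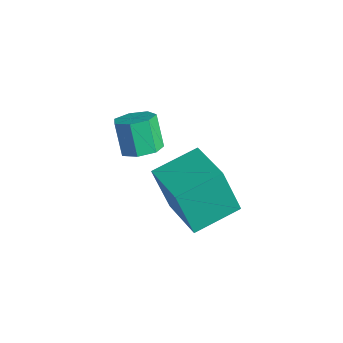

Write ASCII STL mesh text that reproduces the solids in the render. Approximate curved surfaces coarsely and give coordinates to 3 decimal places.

solid 
facet normal 0.499 -0.109 -0.860
outer loop
vertex -2.983 -2.739 1.562
vertex -3.575 -2.877 1.236
vertex -3.271 -2.266 1.335
endloop
endfacet
facet normal 0.720 0.603 0.342
outer loop
vertex -2.983 -2.739 1.562
vertex -3.271 -2.266 1.335
vertex -3.593 -2.606 2.611
endloop
endfacet
facet normal 0.722 0.601 0.342
outer loop
vertex -3.593 -2.606 2.611
vertex -3.271 -2.266 1.335
vertex -3.88 -2.132 2.384
endloop
endfacet
facet normal -0.500 0.109 0.859
outer loop
vertex -3.593 -2.606 2.611
vertex -3.88 -2.132 2.384
vertex -4.185 -2.743 2.284
endloop
endfacet
facet normal 0.499 -0.109 -0.860
outer loop
vertex -3.271 -2.266 1.335
vertex -3.575 -2.877 1.236
vertex -3.788 -2.252 1.033
endloop
endfacet
facet normal 0.075 0.994 -0.083
outer loop
vertex -3.271 -2.266 1.335
vertex -3.788 -2.252 1.033
vertex -3.88 -2.132 2.384
endloop
endfacet
facet normal 0.074 0.994 -0.083
outer loop
vertex -3.88 -2.132 2.384
vertex -3.788 -2.252 1.033
vertex -4.397 -2.119 2.082
endloop
endfacet
facet normal -0.499 0.109 0.860
outer loop
vertex -3.88 -2.132 2.384
vertex -4.397 -2.119 2.082
vertex -4.185 -2.743 2.284
endloop
endfacet
facet normal 0.499 -0.109 -0.860
outer loop
vertex -3.788 -2.252 1.033
vertex -3.575 -2.877 1.236
vertex -4.145 -2.709 0.884
endloop
endfacet
facet normal -0.629 0.637 -0.446
outer loop
vertex -3.788 -2.252 1.033
vertex -4.145 -2.709 0.884
vertex -4.397 -2.119 2.082
endloop
endfacet
facet normal -0.628 0.637 -0.446
outer loop
vertex -4.397 -2.119 2.082
vertex -4.145 -2.709 0.884
vertex -4.754 -2.576 1.932
endloop
endfacet
facet normal -0.500 0.108 0.859
outer loop
vertex -4.397 -2.119 2.082
vertex -4.754 -2.576 1.932
vertex -4.185 -2.743 2.284
endloop
endfacet
facet normal 0.499 -0.108 -0.860
outer loop
vertex -4.145 -2.709 0.884
vertex -3.575 -2.877 1.236
vertex -4.073 -3.292 0.999
endloop
endfacet
facet normal -0.858 -0.199 -0.473
outer loop
vertex -4.145 -2.709 0.884
vertex -4.073 -3.292 0.999
vertex -4.754 -2.576 1.932
endloop
endfacet
facet normal -0.858 -0.200 -0.473
outer loop
vertex -4.754 -2.576 1.932
vertex -4.073 -3.292 0.999
vertex -4.682 -3.159 2.048
endloop
endfacet
facet normal -0.500 0.109 0.859
outer loop
vertex -4.754 -2.576 1.932
vertex -4.682 -3.159 2.048
vertex -4.185 -2.743 2.284
endloop
endfacet
facet normal 0.500 -0.109 -0.859
outer loop
vertex -4.073 -3.292 0.999
vertex -3.575 -2.877 1.236
vertex -3.627 -3.562 1.293
endloop
endfacet
facet normal -0.441 -0.886 -0.144
outer loop
vertex -4.073 -3.292 0.999
vertex -3.627 -3.562 1.293
vertex -4.682 -3.159 2.048
endloop
endfacet
facet normal -0.441 -0.886 -0.144
outer loop
vertex -4.682 -3.159 2.048
vertex -3.627 -3.562 1.293
vertex -4.236 -3.429 2.342
endloop
endfacet
facet normal -0.500 0.110 0.859
outer loop
vertex -4.682 -3.159 2.048
vertex -4.236 -3.429 2.342
vertex -4.185 -2.743 2.284
endloop
endfacet
facet normal 0.499 -0.109 -0.860
outer loop
vertex -3.627 -3.562 1.293
vertex -3.575 -2.877 1.236
vertex -3.142 -3.316 1.543
endloop
endfacet
facet normal 0.308 -0.905 0.293
outer loop
vertex -3.627 -3.562 1.293
vertex -3.142 -3.316 1.543
vertex -4.236 -3.429 2.342
endloop
endfacet
facet normal 0.308 -0.905 0.293
outer loop
vertex -4.236 -3.429 2.342
vertex -3.142 -3.316 1.543
vertex -3.751 -3.183 2.592
endloop
endfacet
facet normal -0.499 0.110 0.860
outer loop
vertex -4.236 -3.429 2.342
vertex -3.751 -3.183 2.592
vertex -4.185 -2.743 2.284
endloop
endfacet
facet normal 0.499 -0.109 -0.860
outer loop
vertex -3.142 -3.316 1.543
vertex -3.575 -2.877 1.236
vertex -2.983 -2.739 1.562
endloop
endfacet
facet normal 0.825 -0.244 0.510
outer loop
vertex -3.142 -3.316 1.543
vertex -2.983 -2.739 1.562
vertex -3.751 -3.183 2.592
endloop
endfacet
facet normal 0.825 -0.243 0.510
outer loop
vertex -3.751 -3.183 2.592
vertex -2.983 -2.739 1.562
vertex -3.593 -2.606 2.611
endloop
endfacet
facet normal -0.500 0.109 0.859
outer loop
vertex -3.751 -3.183 2.592
vertex -3.593 -2.606 2.611
vertex -4.185 -2.743 2.284
endloop
endfacet
facet normal -0.961 0.151 -0.231
outer loop
vertex -4.146 -2.177 -0.878
vertex -3.982 -0.504 -0.466
vertex -3.666 -1.794 -2.623
endloop
endfacet
facet normal -0.095 -0.967 -0.238
outer loop
vertex -1.878 -2.076 -2.194
vertex -4.146 -2.177 -0.878
vertex -3.666 -1.794 -2.623
endloop
endfacet
facet normal -0.961 0.151 -0.231
outer loop
vertex -3.666 -1.794 -2.623
vertex -3.982 -0.504 -0.466
vertex -3.502 -0.122 -2.212
endloop
endfacet
facet normal 0.259 0.207 -0.944
outer loop
vertex -3.502 -0.122 -2.212
vertex -1.878 -2.076 -2.194
vertex -3.666 -1.794 -2.623
endloop
endfacet
facet normal -0.259 -0.207 0.943
outer loop
vertex -4.146 -2.177 -0.878
vertex -2.194 -0.786 -0.037
vertex -3.982 -0.504 -0.466
endloop
endfacet
facet normal -0.095 -0.967 -0.238
outer loop
vertex -2.358 -2.458 -0.448
vertex -4.146 -2.177 -0.878
vertex -1.878 -2.076 -2.194
endloop
endfacet
facet normal -0.259 -0.206 0.943
outer loop
vertex -2.358 -2.458 -0.448
vertex -2.194 -0.786 -0.037
vertex -4.146 -2.177 -0.878
endloop
endfacet
facet normal 0.095 0.967 0.238
outer loop
vertex -3.982 -0.504 -0.466
vertex -2.194 -0.786 -0.037
vertex -3.502 -0.122 -2.212
endloop
endfacet
facet normal 0.259 0.207 -0.943
outer loop
vertex -1.714 -0.403 -1.782
vertex -1.878 -2.076 -2.194
vertex -3.502 -0.122 -2.212
endloop
endfacet
facet normal 0.095 0.967 0.238
outer loop
vertex -3.502 -0.122 -2.212
vertex -2.194 -0.786 -0.037
vertex -1.714 -0.403 -1.782
endloop
endfacet
facet normal 0.961 -0.151 0.231
outer loop
vertex -1.714 -0.403 -1.782
vertex -2.358 -2.458 -0.448
vertex -1.878 -2.076 -2.194
endloop
endfacet
facet normal 0.961 -0.151 0.231
outer loop
vertex -2.194 -0.786 -0.037
vertex -2.358 -2.458 -0.448
vertex -1.714 -0.403 -1.782
endloop
endfacet

endsolid


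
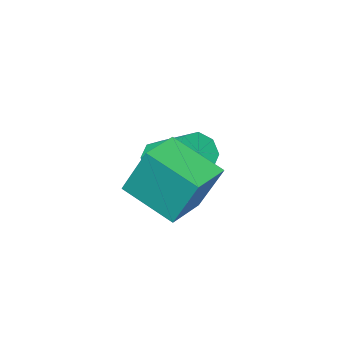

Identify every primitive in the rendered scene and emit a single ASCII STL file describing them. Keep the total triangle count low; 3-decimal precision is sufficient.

solid 
facet normal -0.956 -0.289 0.049
outer loop
vertex 2.609 0.434 -1.081
vertex 2.034 2.173 -2.024
vertex 2.8 -0.513 -2.945
endloop
endfacet
facet normal 0.279 -0.844 0.458
outer loop
vertex 4.186 -0.093 -3.016
vertex 2.609 0.434 -1.081
vertex 2.8 -0.513 -2.945
endloop
endfacet
facet normal -0.956 -0.289 0.049
outer loop
vertex 2.8 -0.513 -2.945
vertex 2.034 2.173 -2.024
vertex 2.225 1.226 -3.888
endloop
endfacet
facet normal 0.091 -0.451 -0.888
outer loop
vertex 2.225 1.226 -3.888
vertex 4.186 -0.093 -3.016
vertex 2.8 -0.513 -2.945
endloop
endfacet
facet normal -0.091 0.451 0.888
outer loop
vertex 2.609 0.434 -1.081
vertex 3.42 2.593 -2.095
vertex 2.034 2.173 -2.024
endloop
endfacet
facet normal 0.279 -0.844 0.458
outer loop
vertex 3.995 0.854 -1.152
vertex 2.609 0.434 -1.081
vertex 4.186 -0.093 -3.016
endloop
endfacet
facet normal -0.091 0.451 0.888
outer loop
vertex 3.995 0.854 -1.152
vertex 3.42 2.593 -2.095
vertex 2.609 0.434 -1.081
endloop
endfacet
facet normal -0.279 0.844 -0.458
outer loop
vertex 2.034 2.173 -2.024
vertex 3.42 2.593 -2.095
vertex 2.225 1.226 -3.888
endloop
endfacet
facet normal 0.091 -0.451 -0.888
outer loop
vertex 3.611 1.646 -3.959
vertex 4.186 -0.093 -3.016
vertex 2.225 1.226 -3.888
endloop
endfacet
facet normal -0.279 0.844 -0.458
outer loop
vertex 2.225 1.226 -3.888
vertex 3.42 2.593 -2.095
vertex 3.611 1.646 -3.959
endloop
endfacet
facet normal 0.956 0.289 -0.049
outer loop
vertex 3.611 1.646 -3.959
vertex 3.995 0.854 -1.152
vertex 4.186 -0.093 -3.016
endloop
endfacet
facet normal 0.956 0.289 -0.049
outer loop
vertex 3.42 2.593 -2.095
vertex 3.995 0.854 -1.152
vertex 3.611 1.646 -3.959
endloop
endfacet
facet normal 0.054 -0.853 -0.519
outer loop
vertex 1.165 -2.601 -3.114
vertex 0.874 -2.216 -3.777
vertex 1.621 -2.357 -3.468
endloop
endfacet
facet normal 0.684 -0.347 0.642
outer loop
vertex 1.165 -2.601 -3.114
vertex 1.621 -2.357 -3.468
vertex 1.056 -0.869 -2.06
endloop
endfacet
facet normal 0.685 -0.347 0.641
outer loop
vertex 1.056 -0.869 -2.06
vertex 1.621 -2.357 -3.468
vertex 1.512 -0.625 -2.415
endloop
endfacet
facet normal -0.053 0.853 0.519
outer loop
vertex 1.056 -0.869 -2.06
vertex 1.512 -0.625 -2.415
vertex 0.766 -0.484 -2.723
endloop
endfacet
facet normal 0.053 -0.853 -0.519
outer loop
vertex 1.621 -2.357 -3.468
vertex 0.874 -2.216 -3.777
vertex 1.64 -2.03 -4.004
endloop
endfacet
facet normal 0.998 0.030 0.054
outer loop
vertex 1.621 -2.357 -3.468
vertex 1.64 -2.03 -4.004
vertex 1.512 -0.625 -2.415
endloop
endfacet
facet normal 0.998 0.030 0.054
outer loop
vertex 1.512 -0.625 -2.415
vertex 1.64 -2.03 -4.004
vertex 1.531 -0.298 -2.95
endloop
endfacet
facet normal -0.053 0.853 0.519
outer loop
vertex 1.512 -0.625 -2.415
vertex 1.531 -0.298 -2.95
vertex 0.766 -0.484 -2.723
endloop
endfacet
facet normal 0.053 -0.853 -0.519
outer loop
vertex 1.64 -2.03 -4.004
vertex 0.874 -2.216 -3.777
vertex 1.211 -1.812 -4.406
endloop
endfacet
facet normal 0.727 0.390 -0.565
outer loop
vertex 1.64 -2.03 -4.004
vertex 1.211 -1.812 -4.406
vertex 1.531 -0.298 -2.95
endloop
endfacet
facet normal 0.728 0.389 -0.565
outer loop
vertex 1.531 -0.298 -2.95
vertex 1.211 -1.812 -4.406
vertex 1.102 -0.08 -3.353
endloop
endfacet
facet normal -0.054 0.853 0.519
outer loop
vertex 1.531 -0.298 -2.95
vertex 1.102 -0.08 -3.353
vertex 0.766 -0.484 -2.723
endloop
endfacet
facet normal 0.054 -0.853 -0.519
outer loop
vertex 1.211 -1.812 -4.406
vertex 0.874 -2.216 -3.777
vertex 0.584 -1.831 -4.44
endloop
endfacet
facet normal 0.030 0.521 -0.853
outer loop
vertex 1.211 -1.812 -4.406
vertex 0.584 -1.831 -4.44
vertex 1.102 -0.08 -3.353
endloop
endfacet
facet normal 0.029 0.521 -0.853
outer loop
vertex 1.102 -0.08 -3.353
vertex 0.584 -1.831 -4.44
vertex 0.475 -0.099 -3.386
endloop
endfacet
facet normal -0.053 0.853 0.519
outer loop
vertex 1.102 -0.08 -3.353
vertex 0.475 -0.099 -3.386
vertex 0.766 -0.484 -2.723
endloop
endfacet
facet normal 0.053 -0.853 -0.519
outer loop
vertex 0.584 -1.831 -4.44
vertex 0.874 -2.216 -3.777
vertex 0.128 -2.075 -4.085
endloop
endfacet
facet normal -0.685 0.347 -0.641
outer loop
vertex 0.584 -1.831 -4.44
vertex 0.128 -2.075 -4.085
vertex 0.475 -0.099 -3.386
endloop
endfacet
facet normal -0.684 0.347 -0.642
outer loop
vertex 0.475 -0.099 -3.386
vertex 0.128 -2.075 -4.085
vertex 0.019 -0.343 -3.032
endloop
endfacet
facet normal -0.054 0.853 0.519
outer loop
vertex 0.475 -0.099 -3.386
vertex 0.019 -0.343 -3.032
vertex 0.766 -0.484 -2.723
endloop
endfacet
facet normal 0.053 -0.853 -0.519
outer loop
vertex 0.128 -2.075 -4.085
vertex 0.874 -2.216 -3.777
vertex 0.109 -2.402 -3.55
endloop
endfacet
facet normal -0.998 -0.030 -0.054
outer loop
vertex 0.128 -2.075 -4.085
vertex 0.109 -2.402 -3.55
vertex 0.019 -0.343 -3.032
endloop
endfacet
facet normal -0.998 -0.030 -0.054
outer loop
vertex 0.019 -0.343 -3.032
vertex 0.109 -2.402 -3.55
vertex -0.0 -0.67 -2.496
endloop
endfacet
facet normal -0.053 0.853 0.519
outer loop
vertex 0.019 -0.343 -3.032
vertex -0.0 -0.67 -2.496
vertex 0.766 -0.484 -2.723
endloop
endfacet
facet normal 0.054 -0.853 -0.519
outer loop
vertex 0.109 -2.402 -3.55
vertex 0.874 -2.216 -3.777
vertex 0.538 -2.62 -3.147
endloop
endfacet
facet normal -0.728 -0.389 0.564
outer loop
vertex 0.109 -2.402 -3.55
vertex 0.538 -2.62 -3.147
vertex -0.0 -0.67 -2.496
endloop
endfacet
facet normal -0.727 -0.389 0.565
outer loop
vertex -0.0 -0.67 -2.496
vertex 0.538 -2.62 -3.147
vertex 0.429 -0.888 -2.094
endloop
endfacet
facet normal -0.053 0.853 0.519
outer loop
vertex -0.0 -0.67 -2.496
vertex 0.429 -0.888 -2.094
vertex 0.766 -0.484 -2.723
endloop
endfacet
facet normal 0.053 -0.853 -0.519
outer loop
vertex 0.538 -2.62 -3.147
vertex 0.874 -2.216 -3.777
vertex 1.165 -2.601 -3.114
endloop
endfacet
facet normal -0.029 -0.521 0.853
outer loop
vertex 0.538 -2.62 -3.147
vertex 1.165 -2.601 -3.114
vertex 0.429 -0.888 -2.094
endloop
endfacet
facet normal -0.030 -0.521 0.853
outer loop
vertex 0.429 -0.888 -2.094
vertex 1.165 -2.601 -3.114
vertex 1.056 -0.869 -2.06
endloop
endfacet
facet normal -0.054 0.853 0.519
outer loop
vertex 0.429 -0.888 -2.094
vertex 1.056 -0.869 -2.06
vertex 0.766 -0.484 -2.723
endloop
endfacet

endsolid


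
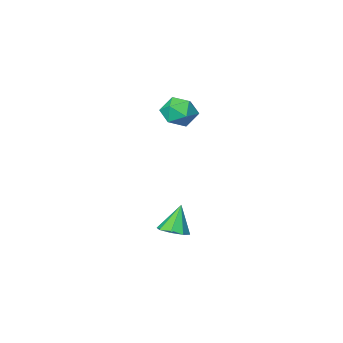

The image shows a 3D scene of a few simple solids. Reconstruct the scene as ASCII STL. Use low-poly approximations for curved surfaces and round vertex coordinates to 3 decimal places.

solid 
facet normal -0.291 0.888 -0.357
outer loop
vertex -3.755 -3.265 2.461
vertex -4.537 -3.175 3.322
vertex -3.456 -2.761 3.471
endloop
endfacet
facet normal 0.399 0.768 -0.501
outer loop
vertex -3.755 -3.265 2.461
vertex -3.456 -2.761 3.471
vertex -2.715 -3.491 2.942
endloop
endfacet
facet normal 0.443 0.166 -0.881
outer loop
vertex -3.755 -3.265 2.461
vertex -2.715 -3.491 2.942
vertex -3.338 -4.355 2.466
endloop
endfacet
facet normal -0.218 -0.088 -0.972
outer loop
vertex -3.755 -3.265 2.461
vertex -3.338 -4.355 2.466
vertex -4.465 -4.16 2.701
endloop
endfacet
facet normal -0.672 0.359 -0.648
outer loop
vertex -3.755 -3.265 2.461
vertex -4.465 -4.16 2.701
vertex -4.537 -3.175 3.322
endloop
endfacet
facet normal 0.738 0.664 0.117
outer loop
vertex -2.715 -3.491 2.942
vertex -3.456 -2.761 3.471
vertex -2.855 -3.54 4.099
endloop
endfacet
facet normal -0.377 0.857 0.351
outer loop
vertex -3.456 -2.761 3.471
vertex -4.537 -3.175 3.322
vertex -3.982 -3.345 4.334
endloop
endfacet
facet normal -0.993 0.003 -0.120
outer loop
vertex -4.537 -3.175 3.322
vertex -4.465 -4.16 2.701
vertex -4.605 -4.209 3.858
endloop
endfacet
facet normal -0.259 -0.719 -0.645
outer loop
vertex -4.465 -4.16 2.701
vertex -3.338 -4.355 2.466
vertex -3.864 -4.939 3.329
endloop
endfacet
facet normal 0.810 -0.311 -0.497
outer loop
vertex -3.338 -4.355 2.466
vertex -2.715 -3.491 2.942
vertex -2.783 -4.525 3.478
endloop
endfacet
facet normal 0.218 0.088 0.972
outer loop
vertex -3.565 -4.435 4.339
vertex -2.855 -3.54 4.099
vertex -3.982 -3.345 4.334
endloop
endfacet
facet normal -0.443 -0.166 0.881
outer loop
vertex -3.565 -4.435 4.339
vertex -3.982 -3.345 4.334
vertex -4.605 -4.209 3.858
endloop
endfacet
facet normal -0.399 -0.768 0.501
outer loop
vertex -3.565 -4.435 4.339
vertex -4.605 -4.209 3.858
vertex -3.864 -4.939 3.329
endloop
endfacet
facet normal 0.291 -0.888 0.357
outer loop
vertex -3.565 -4.435 4.339
vertex -3.864 -4.939 3.329
vertex -2.783 -4.525 3.478
endloop
endfacet
facet normal 0.672 -0.359 0.648
outer loop
vertex -3.565 -4.435 4.339
vertex -2.783 -4.525 3.478
vertex -2.855 -3.54 4.099
endloop
endfacet
facet normal 0.259 0.719 0.645
outer loop
vertex -3.982 -3.345 4.334
vertex -2.855 -3.54 4.099
vertex -3.456 -2.761 3.471
endloop
endfacet
facet normal -0.810 0.311 0.497
outer loop
vertex -4.605 -4.209 3.858
vertex -3.982 -3.345 4.334
vertex -4.537 -3.175 3.322
endloop
endfacet
facet normal -0.738 -0.664 -0.117
outer loop
vertex -3.864 -4.939 3.329
vertex -4.605 -4.209 3.858
vertex -4.465 -4.16 2.701
endloop
endfacet
facet normal 0.377 -0.857 -0.351
outer loop
vertex -2.783 -4.525 3.478
vertex -3.864 -4.939 3.329
vertex -3.338 -4.355 2.466
endloop
endfacet
facet normal 0.993 -0.003 0.120
outer loop
vertex -2.855 -3.54 4.099
vertex -2.783 -4.525 3.478
vertex -2.715 -3.491 2.942
endloop
endfacet
facet normal 0.355 0.145 -0.924
outer loop
vertex -1.027 -1.562 -4.196
vertex -1.913 -1.572 -4.538
vertex -1.328 -0.9 -4.208
endloop
endfacet
facet normal 0.612 0.292 0.735
outer loop
vertex -1.027 -1.562 -4.196
vertex -1.328 -0.9 -4.208
vertex -2.587 -1.848 -2.782
endloop
endfacet
facet normal 0.354 0.146 -0.924
outer loop
vertex -1.328 -0.9 -4.208
vertex -1.913 -1.572 -4.538
vertex -1.973 -0.633 -4.413
endloop
endfacet
facet normal 0.122 0.773 0.622
outer loop
vertex -1.328 -0.9 -4.208
vertex -1.973 -0.633 -4.413
vertex -2.587 -1.848 -2.782
endloop
endfacet
facet normal 0.354 0.146 -0.924
outer loop
vertex -1.973 -0.633 -4.413
vertex -1.913 -1.572 -4.538
vertex -2.582 -0.915 -4.691
endloop
endfacet
facet normal -0.525 0.765 0.373
outer loop
vertex -1.973 -0.633 -4.413
vertex -2.582 -0.915 -4.691
vertex -2.587 -1.848 -2.782
endloop
endfacet
facet normal 0.353 0.145 -0.924
outer loop
vertex -2.582 -0.915 -4.691
vertex -1.913 -1.572 -4.538
vertex -2.8 -1.583 -4.879
endloop
endfacet
facet normal -0.953 0.274 0.131
outer loop
vertex -2.582 -0.915 -4.691
vertex -2.8 -1.583 -4.879
vertex -2.587 -1.848 -2.782
endloop
endfacet
facet normal 0.354 0.145 -0.924
outer loop
vertex -2.8 -1.583 -4.879
vertex -1.913 -1.572 -4.538
vertex -2.498 -2.245 -4.867
endloop
endfacet
facet normal -0.909 -0.414 0.040
outer loop
vertex -2.8 -1.583 -4.879
vertex -2.498 -2.245 -4.867
vertex -2.587 -1.848 -2.782
endloop
endfacet
facet normal 0.354 0.144 -0.924
outer loop
vertex -2.498 -2.245 -4.867
vertex -1.913 -1.572 -4.538
vertex -1.854 -2.512 -4.662
endloop
endfacet
facet normal -0.420 -0.895 0.152
outer loop
vertex -2.498 -2.245 -4.867
vertex -1.854 -2.512 -4.662
vertex -2.587 -1.848 -2.782
endloop
endfacet
facet normal 0.355 0.144 -0.924
outer loop
vertex -1.854 -2.512 -4.662
vertex -1.913 -1.572 -4.538
vertex -1.245 -2.23 -4.384
endloop
endfacet
facet normal 0.227 -0.887 0.402
outer loop
vertex -1.854 -2.512 -4.662
vertex -1.245 -2.23 -4.384
vertex -2.587 -1.848 -2.782
endloop
endfacet
facet normal 0.355 0.144 -0.924
outer loop
vertex -1.245 -2.23 -4.384
vertex -1.913 -1.572 -4.538
vertex -1.027 -1.562 -4.196
endloop
endfacet
facet normal 0.656 -0.395 0.643
outer loop
vertex -1.245 -2.23 -4.384
vertex -1.027 -1.562 -4.196
vertex -2.587 -1.848 -2.782
endloop
endfacet

endsolid


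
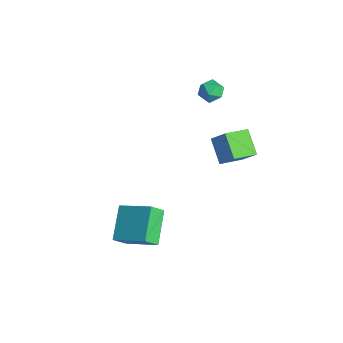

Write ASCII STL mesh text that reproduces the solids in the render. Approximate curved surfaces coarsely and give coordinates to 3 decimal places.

solid 
facet normal -0.475 0.876 0.085
outer loop
vertex -2.271 2.39 3.215
vertex -2.243 2.333 3.959
vertex -1.689 2.669 3.59
endloop
endfacet
facet normal -0.082 0.856 -0.510
outer loop
vertex -2.271 2.39 3.215
vertex -1.689 2.669 3.59
vertex -1.579 2.299 2.951
endloop
endfacet
facet normal -0.304 0.304 -0.903
outer loop
vertex -2.271 2.39 3.215
vertex -1.579 2.299 2.951
vertex -2.066 1.734 2.925
endloop
endfacet
facet normal -0.836 -0.019 -0.549
outer loop
vertex -2.271 2.39 3.215
vertex -2.066 1.734 2.925
vertex -2.476 1.755 3.549
endloop
endfacet
facet normal -0.940 0.336 0.061
outer loop
vertex -2.271 2.39 3.215
vertex -2.476 1.755 3.549
vertex -2.243 2.333 3.959
endloop
endfacet
facet normal 0.596 0.735 -0.323
outer loop
vertex -1.579 2.299 2.951
vertex -1.689 2.669 3.59
vertex -1.124 2.185 3.531
endloop
endfacet
facet normal -0.039 0.768 0.640
outer loop
vertex -1.689 2.669 3.59
vertex -2.243 2.333 3.959
vertex -1.534 2.206 4.155
endloop
endfacet
facet normal -0.792 -0.107 0.601
outer loop
vertex -2.243 2.333 3.959
vertex -2.476 1.755 3.549
vertex -2.021 1.641 4.129
endloop
endfacet
facet normal -0.623 -0.680 -0.386
outer loop
vertex -2.476 1.755 3.549
vertex -2.066 1.734 2.925
vertex -1.911 1.271 3.49
endloop
endfacet
facet normal 0.236 -0.160 -0.958
outer loop
vertex -2.066 1.734 2.925
vertex -1.579 2.299 2.951
vertex -1.357 1.607 3.121
endloop
endfacet
facet normal 0.836 0.019 0.549
outer loop
vertex -1.329 1.55 3.865
vertex -1.124 2.185 3.531
vertex -1.534 2.206 4.155
endloop
endfacet
facet normal 0.304 -0.304 0.903
outer loop
vertex -1.329 1.55 3.865
vertex -1.534 2.206 4.155
vertex -2.021 1.641 4.129
endloop
endfacet
facet normal 0.082 -0.856 0.510
outer loop
vertex -1.329 1.55 3.865
vertex -2.021 1.641 4.129
vertex -1.911 1.271 3.49
endloop
endfacet
facet normal 0.475 -0.876 -0.085
outer loop
vertex -1.329 1.55 3.865
vertex -1.911 1.271 3.49
vertex -1.357 1.607 3.121
endloop
endfacet
facet normal 0.940 -0.336 -0.061
outer loop
vertex -1.329 1.55 3.865
vertex -1.357 1.607 3.121
vertex -1.124 2.185 3.531
endloop
endfacet
facet normal 0.623 0.680 0.386
outer loop
vertex -1.534 2.206 4.155
vertex -1.124 2.185 3.531
vertex -1.689 2.669 3.59
endloop
endfacet
facet normal -0.236 0.160 0.958
outer loop
vertex -2.021 1.641 4.129
vertex -1.534 2.206 4.155
vertex -2.243 2.333 3.959
endloop
endfacet
facet normal -0.596 -0.735 0.323
outer loop
vertex -1.911 1.271 3.49
vertex -2.021 1.641 4.129
vertex -2.476 1.755 3.549
endloop
endfacet
facet normal 0.039 -0.768 -0.640
outer loop
vertex -1.357 1.607 3.121
vertex -1.911 1.271 3.49
vertex -2.066 1.734 2.925
endloop
endfacet
facet normal 0.792 0.107 -0.601
outer loop
vertex -1.124 2.185 3.531
vertex -1.357 1.607 3.121
vertex -1.579 2.299 2.951
endloop
endfacet
facet normal -0.794 0.139 0.591
outer loop
vertex 0.122 1.666 1.84
vertex 0.048 3.051 1.416
vertex -0.671 1.323 0.855
endloop
endfacet
facet normal 0.050 -0.955 0.292
outer loop
vertex 0.552 1.109 -0.056
vertex 0.122 1.666 1.84
vertex -0.671 1.323 0.855
endloop
endfacet
facet normal -0.795 0.139 0.591
outer loop
vertex -0.671 1.323 0.855
vertex 0.048 3.051 1.416
vertex -0.745 2.707 0.431
endloop
endfacet
facet normal -0.606 -0.263 -0.751
outer loop
vertex -0.745 2.707 0.431
vertex 0.552 1.109 -0.056
vertex -0.671 1.323 0.855
endloop
endfacet
facet normal 0.606 0.262 0.751
outer loop
vertex 0.122 1.666 1.84
vertex 1.271 2.837 0.505
vertex 0.048 3.051 1.416
endloop
endfacet
facet normal 0.051 -0.955 0.292
outer loop
vertex 1.345 1.453 0.929
vertex 0.122 1.666 1.84
vertex 0.552 1.109 -0.056
endloop
endfacet
facet normal 0.605 0.263 0.751
outer loop
vertex 1.345 1.453 0.929
vertex 1.271 2.837 0.505
vertex 0.122 1.666 1.84
endloop
endfacet
facet normal -0.051 0.955 -0.293
outer loop
vertex 0.048 3.051 1.416
vertex 1.271 2.837 0.505
vertex -0.745 2.707 0.431
endloop
endfacet
facet normal -0.605 -0.262 -0.751
outer loop
vertex 0.478 2.494 -0.48
vertex 0.552 1.109 -0.056
vertex -0.745 2.707 0.431
endloop
endfacet
facet normal -0.051 0.955 -0.292
outer loop
vertex -0.745 2.707 0.431
vertex 1.271 2.837 0.505
vertex 0.478 2.494 -0.48
endloop
endfacet
facet normal 0.795 -0.139 -0.591
outer loop
vertex 0.478 2.494 -0.48
vertex 1.345 1.453 0.929
vertex 0.552 1.109 -0.056
endloop
endfacet
facet normal 0.794 -0.139 -0.591
outer loop
vertex 1.271 2.837 0.505
vertex 1.345 1.453 0.929
vertex 0.478 2.494 -0.48
endloop
endfacet
facet normal -0.645 0.543 0.537
outer loop
vertex -0.265 -4.177 -1.491
vertex 1.254 -3.21 -0.645
vertex -0.298 -3.431 -2.285
endloop
endfacet
facet normal -0.763 -0.486 -0.425
outer loop
vertex 0.986 -4.51 -3.355
vertex -0.265 -4.177 -1.491
vertex -0.298 -3.431 -2.285
endloop
endfacet
facet normal -0.645 0.542 0.538
outer loop
vertex -0.298 -3.431 -2.285
vertex 1.254 -3.21 -0.645
vertex 1.221 -2.463 -1.438
endloop
endfacet
facet normal -0.031 0.685 -0.728
outer loop
vertex 1.221 -2.463 -1.438
vertex 0.986 -4.51 -3.355
vertex -0.298 -3.431 -2.285
endloop
endfacet
facet normal 0.031 -0.685 0.728
outer loop
vertex -0.265 -4.177 -1.491
vertex 2.538 -4.289 -1.715
vertex 1.254 -3.21 -0.645
endloop
endfacet
facet normal -0.764 -0.486 -0.426
outer loop
vertex 1.019 -5.257 -2.562
vertex -0.265 -4.177 -1.491
vertex 0.986 -4.51 -3.355
endloop
endfacet
facet normal 0.031 -0.685 0.728
outer loop
vertex 1.019 -5.257 -2.562
vertex 2.538 -4.289 -1.715
vertex -0.265 -4.177 -1.491
endloop
endfacet
facet normal 0.763 0.486 0.426
outer loop
vertex 1.254 -3.21 -0.645
vertex 2.538 -4.289 -1.715
vertex 1.221 -2.463 -1.438
endloop
endfacet
facet normal -0.031 0.685 -0.728
outer loop
vertex 2.505 -3.543 -2.509
vertex 0.986 -4.51 -3.355
vertex 1.221 -2.463 -1.438
endloop
endfacet
facet normal 0.764 0.486 0.425
outer loop
vertex 1.221 -2.463 -1.438
vertex 2.538 -4.289 -1.715
vertex 2.505 -3.543 -2.509
endloop
endfacet
facet normal 0.645 -0.543 -0.538
outer loop
vertex 2.505 -3.543 -2.509
vertex 1.019 -5.257 -2.562
vertex 0.986 -4.51 -3.355
endloop
endfacet
facet normal 0.646 -0.543 -0.537
outer loop
vertex 2.538 -4.289 -1.715
vertex 1.019 -5.257 -2.562
vertex 2.505 -3.543 -2.509
endloop
endfacet

endsolid


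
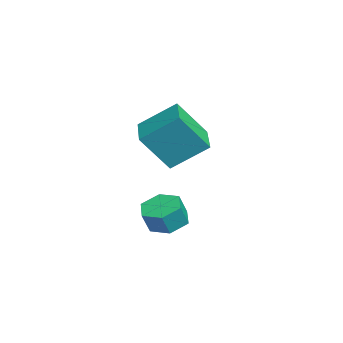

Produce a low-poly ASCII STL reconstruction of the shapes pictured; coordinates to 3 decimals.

solid 
facet normal -0.327 0.308 -0.893
outer loop
vertex 1.965 -1.242 -0.609
vertex 1.149 -1.238 -0.309
vertex 1.64 -0.523 -0.242
endloop
endfacet
facet normal 0.868 0.471 -0.155
outer loop
vertex 1.965 -1.242 -0.609
vertex 1.64 -0.523 -0.242
vertex 2.308 -1.566 0.329
endloop
endfacet
facet normal 0.868 0.471 -0.155
outer loop
vertex 2.308 -1.566 0.329
vertex 1.64 -0.523 -0.242
vertex 1.983 -0.847 0.696
endloop
endfacet
facet normal 0.327 -0.308 0.893
outer loop
vertex 2.308 -1.566 0.329
vertex 1.983 -0.847 0.696
vertex 1.491 -1.562 0.629
endloop
endfacet
facet normal -0.327 0.308 -0.893
outer loop
vertex 1.64 -0.523 -0.242
vertex 1.149 -1.238 -0.309
vertex 0.824 -0.519 0.058
endloop
endfacet
facet normal 0.111 0.951 0.288
outer loop
vertex 1.64 -0.523 -0.242
vertex 0.824 -0.519 0.058
vertex 1.983 -0.847 0.696
endloop
endfacet
facet normal 0.111 0.951 0.288
outer loop
vertex 1.983 -0.847 0.696
vertex 0.824 -0.519 0.058
vertex 1.166 -0.843 0.996
endloop
endfacet
facet normal 0.327 -0.308 0.893
outer loop
vertex 1.983 -0.847 0.696
vertex 1.166 -0.843 0.996
vertex 1.491 -1.562 0.629
endloop
endfacet
facet normal -0.327 0.308 -0.893
outer loop
vertex 0.824 -0.519 0.058
vertex 1.149 -1.238 -0.309
vertex 0.332 -1.234 -0.009
endloop
endfacet
facet normal -0.758 0.480 0.442
outer loop
vertex 0.824 -0.519 0.058
vertex 0.332 -1.234 -0.009
vertex 1.166 -0.843 0.996
endloop
endfacet
facet normal -0.758 0.479 0.443
outer loop
vertex 1.166 -0.843 0.996
vertex 0.332 -1.234 -0.009
vertex 0.675 -1.558 0.929
endloop
endfacet
facet normal 0.327 -0.308 0.893
outer loop
vertex 1.166 -0.843 0.996
vertex 0.675 -1.558 0.929
vertex 1.491 -1.562 0.629
endloop
endfacet
facet normal -0.327 0.308 -0.893
outer loop
vertex 0.332 -1.234 -0.009
vertex 1.149 -1.238 -0.309
vertex 0.657 -1.953 -0.376
endloop
endfacet
facet normal -0.868 -0.471 0.155
outer loop
vertex 0.332 -1.234 -0.009
vertex 0.657 -1.953 -0.376
vertex 0.675 -1.558 0.929
endloop
endfacet
facet normal -0.868 -0.471 0.155
outer loop
vertex 0.675 -1.558 0.929
vertex 0.657 -1.953 -0.376
vertex 1.0 -2.277 0.562
endloop
endfacet
facet normal 0.327 -0.308 0.893
outer loop
vertex 0.675 -1.558 0.929
vertex 1.0 -2.277 0.562
vertex 1.491 -1.562 0.629
endloop
endfacet
facet normal -0.327 0.308 -0.893
outer loop
vertex 0.657 -1.953 -0.376
vertex 1.149 -1.238 -0.309
vertex 1.474 -1.957 -0.676
endloop
endfacet
facet normal -0.110 -0.951 -0.288
outer loop
vertex 0.657 -1.953 -0.376
vertex 1.474 -1.957 -0.676
vertex 1.0 -2.277 0.562
endloop
endfacet
facet normal -0.111 -0.951 -0.288
outer loop
vertex 1.0 -2.277 0.562
vertex 1.474 -1.957 -0.676
vertex 1.816 -2.281 0.262
endloop
endfacet
facet normal 0.327 -0.308 0.893
outer loop
vertex 1.0 -2.277 0.562
vertex 1.816 -2.281 0.262
vertex 1.491 -1.562 0.629
endloop
endfacet
facet normal -0.327 0.308 -0.893
outer loop
vertex 1.474 -1.957 -0.676
vertex 1.149 -1.238 -0.309
vertex 1.965 -1.242 -0.609
endloop
endfacet
facet normal 0.758 -0.479 -0.442
outer loop
vertex 1.474 -1.957 -0.676
vertex 1.965 -1.242 -0.609
vertex 1.816 -2.281 0.262
endloop
endfacet
facet normal 0.758 -0.480 -0.443
outer loop
vertex 1.816 -2.281 0.262
vertex 1.965 -1.242 -0.609
vertex 2.308 -1.566 0.329
endloop
endfacet
facet normal 0.327 -0.308 0.893
outer loop
vertex 1.816 -2.281 0.262
vertex 2.308 -1.566 0.329
vertex 1.491 -1.562 0.629
endloop
endfacet
facet normal -0.994 0.022 0.103
outer loop
vertex -4.031 -2.137 3.047
vertex -3.875 -0.567 4.209
vertex -4.174 -0.911 1.41
endloop
endfacet
facet normal -0.079 -0.801 -0.593
outer loop
vertex -2.265 -0.953 1.211
vertex -4.031 -2.137 3.047
vertex -4.174 -0.911 1.41
endloop
endfacet
facet normal -0.994 0.021 0.104
outer loop
vertex -4.174 -0.911 1.41
vertex -3.875 -0.567 4.209
vertex -4.019 0.659 2.573
endloop
endfacet
facet normal -0.070 0.598 -0.798
outer loop
vertex -4.019 0.659 2.573
vertex -2.265 -0.953 1.211
vertex -4.174 -0.911 1.41
endloop
endfacet
facet normal 0.070 -0.598 0.798
outer loop
vertex -4.031 -2.137 3.047
vertex -1.966 -0.609 4.01
vertex -3.875 -0.567 4.209
endloop
endfacet
facet normal -0.080 -0.801 -0.593
outer loop
vertex -2.121 -2.179 2.847
vertex -4.031 -2.137 3.047
vertex -2.265 -0.953 1.211
endloop
endfacet
facet normal 0.070 -0.598 0.798
outer loop
vertex -2.121 -2.179 2.847
vertex -1.966 -0.609 4.01
vertex -4.031 -2.137 3.047
endloop
endfacet
facet normal 0.079 0.801 0.593
outer loop
vertex -3.875 -0.567 4.209
vertex -1.966 -0.609 4.01
vertex -4.019 0.659 2.573
endloop
endfacet
facet normal -0.070 0.598 -0.798
outer loop
vertex -2.109 0.617 2.373
vertex -2.265 -0.953 1.211
vertex -4.019 0.659 2.573
endloop
endfacet
facet normal 0.080 0.801 0.593
outer loop
vertex -4.019 0.659 2.573
vertex -1.966 -0.609 4.01
vertex -2.109 0.617 2.373
endloop
endfacet
facet normal 0.994 -0.022 -0.104
outer loop
vertex -2.109 0.617 2.373
vertex -2.121 -2.179 2.847
vertex -2.265 -0.953 1.211
endloop
endfacet
facet normal 0.994 -0.022 -0.103
outer loop
vertex -1.966 -0.609 4.01
vertex -2.121 -2.179 2.847
vertex -2.109 0.617 2.373
endloop
endfacet

endsolid


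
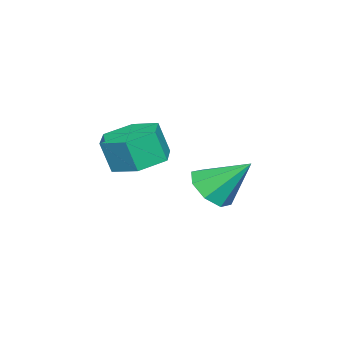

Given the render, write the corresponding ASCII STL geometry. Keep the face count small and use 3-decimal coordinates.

solid 
facet normal 0.096 -0.713 -0.694
outer loop
vertex 1.486 -0.746 -0.179
vertex 0.511 -0.911 -0.144
vertex 1.102 -0.318 -0.672
endloop
endfacet
facet normal 0.731 0.682 0.022
outer loop
vertex 1.486 -0.746 -0.179
vertex 1.102 -0.318 -0.672
vertex 0.329 0.451 1.184
endloop
endfacet
facet normal 0.094 -0.713 -0.695
outer loop
vertex 1.102 -0.318 -0.672
vertex 0.511 -0.911 -0.144
vertex 0.371 -0.236 -0.855
endloop
endfacet
facet normal 0.182 0.933 -0.311
outer loop
vertex 1.102 -0.318 -0.672
vertex 0.371 -0.236 -0.855
vertex 0.329 0.451 1.184
endloop
endfacet
facet normal 0.094 -0.713 -0.695
outer loop
vertex 0.371 -0.236 -0.855
vertex 0.511 -0.911 -0.144
vertex -0.278 -0.55 -0.621
endloop
endfacet
facet normal -0.499 0.818 -0.286
outer loop
vertex 0.371 -0.236 -0.855
vertex -0.278 -0.55 -0.621
vertex 0.329 0.451 1.184
endloop
endfacet
facet normal 0.094 -0.713 -0.695
outer loop
vertex -0.278 -0.55 -0.621
vertex 0.511 -0.911 -0.144
vertex -0.465 -1.075 -0.108
endloop
endfacet
facet normal -0.911 0.405 0.082
outer loop
vertex -0.278 -0.55 -0.621
vertex -0.465 -1.075 -0.108
vertex 0.329 0.451 1.184
endloop
endfacet
facet normal 0.094 -0.713 -0.695
outer loop
vertex -0.465 -1.075 -0.108
vertex 0.511 -0.911 -0.144
vertex -0.081 -1.504 0.384
endloop
endfacet
facet normal -0.814 -0.066 0.578
outer loop
vertex -0.465 -1.075 -0.108
vertex -0.081 -1.504 0.384
vertex 0.329 0.451 1.184
endloop
endfacet
facet normal 0.096 -0.714 -0.694
outer loop
vertex -0.081 -1.504 0.384
vertex 0.511 -0.911 -0.144
vertex 0.65 -1.585 0.568
endloop
endfacet
facet normal -0.264 -0.317 0.911
outer loop
vertex -0.081 -1.504 0.384
vertex 0.65 -1.585 0.568
vertex 0.329 0.451 1.184
endloop
endfacet
facet normal 0.095 -0.714 -0.694
outer loop
vertex 0.65 -1.585 0.568
vertex 0.511 -0.911 -0.144
vertex 1.299 -1.271 0.334
endloop
endfacet
facet normal 0.417 -0.202 0.886
outer loop
vertex 0.65 -1.585 0.568
vertex 1.299 -1.271 0.334
vertex 0.329 0.451 1.184
endloop
endfacet
facet normal 0.096 -0.713 -0.695
outer loop
vertex 1.299 -1.271 0.334
vertex 0.511 -0.911 -0.144
vertex 1.486 -0.746 -0.179
endloop
endfacet
facet normal 0.829 0.211 0.518
outer loop
vertex 1.299 -1.271 0.334
vertex 1.486 -0.746 -0.179
vertex 0.329 0.451 1.184
endloop
endfacet
facet normal -0.081 0.288 -0.954
outer loop
vertex 4.925 -1.555 2.312
vertex 3.918 -1.916 2.289
vertex 4.117 -0.905 2.577
endloop
endfacet
facet normal 0.651 0.741 0.168
outer loop
vertex 4.925 -1.555 2.312
vertex 4.117 -0.905 2.577
vertex 5.029 -1.923 3.533
endloop
endfacet
facet normal 0.651 0.740 0.167
outer loop
vertex 5.029 -1.923 3.533
vertex 4.117 -0.905 2.577
vertex 4.222 -1.273 3.798
endloop
endfacet
facet normal 0.082 -0.287 0.954
outer loop
vertex 5.029 -1.923 3.533
vertex 4.222 -1.273 3.798
vertex 4.022 -2.284 3.511
endloop
endfacet
facet normal -0.081 0.288 -0.954
outer loop
vertex 4.117 -0.905 2.577
vertex 3.918 -1.916 2.289
vertex 3.11 -1.266 2.554
endloop
endfacet
facet normal -0.328 0.896 0.298
outer loop
vertex 4.117 -0.905 2.577
vertex 3.11 -1.266 2.554
vertex 4.222 -1.273 3.798
endloop
endfacet
facet normal -0.328 0.896 0.298
outer loop
vertex 4.222 -1.273 3.798
vertex 3.11 -1.266 2.554
vertex 3.215 -1.634 3.776
endloop
endfacet
facet normal 0.082 -0.287 0.954
outer loop
vertex 4.222 -1.273 3.798
vertex 3.215 -1.634 3.776
vertex 4.022 -2.284 3.511
endloop
endfacet
facet normal -0.082 0.287 -0.954
outer loop
vertex 3.11 -1.266 2.554
vertex 3.918 -1.916 2.289
vertex 2.911 -2.277 2.267
endloop
endfacet
facet normal -0.979 0.156 0.131
outer loop
vertex 3.11 -1.266 2.554
vertex 2.911 -2.277 2.267
vertex 3.215 -1.634 3.776
endloop
endfacet
facet normal -0.979 0.156 0.131
outer loop
vertex 3.215 -1.634 3.776
vertex 2.911 -2.277 2.267
vertex 3.015 -2.645 3.488
endloop
endfacet
facet normal 0.081 -0.288 0.954
outer loop
vertex 3.215 -1.634 3.776
vertex 3.015 -2.645 3.488
vertex 4.022 -2.284 3.511
endloop
endfacet
facet normal -0.082 0.287 -0.954
outer loop
vertex 2.911 -2.277 2.267
vertex 3.918 -1.916 2.289
vertex 3.718 -2.927 2.002
endloop
endfacet
facet normal -0.651 -0.740 -0.168
outer loop
vertex 2.911 -2.277 2.267
vertex 3.718 -2.927 2.002
vertex 3.015 -2.645 3.488
endloop
endfacet
facet normal -0.651 -0.741 -0.167
outer loop
vertex 3.015 -2.645 3.488
vertex 3.718 -2.927 2.002
vertex 3.823 -3.295 3.223
endloop
endfacet
facet normal 0.081 -0.288 0.954
outer loop
vertex 3.015 -2.645 3.488
vertex 3.823 -3.295 3.223
vertex 4.022 -2.284 3.511
endloop
endfacet
facet normal -0.082 0.287 -0.954
outer loop
vertex 3.718 -2.927 2.002
vertex 3.918 -1.916 2.289
vertex 4.725 -2.566 2.024
endloop
endfacet
facet normal 0.328 -0.896 -0.298
outer loop
vertex 3.718 -2.927 2.002
vertex 4.725 -2.566 2.024
vertex 3.823 -3.295 3.223
endloop
endfacet
facet normal 0.328 -0.896 -0.298
outer loop
vertex 3.823 -3.295 3.223
vertex 4.725 -2.566 2.024
vertex 4.83 -2.934 3.246
endloop
endfacet
facet normal 0.081 -0.288 0.954
outer loop
vertex 3.823 -3.295 3.223
vertex 4.83 -2.934 3.246
vertex 4.022 -2.284 3.511
endloop
endfacet
facet normal -0.081 0.288 -0.954
outer loop
vertex 4.725 -2.566 2.024
vertex 3.918 -1.916 2.289
vertex 4.925 -1.555 2.312
endloop
endfacet
facet normal 0.979 -0.156 -0.131
outer loop
vertex 4.725 -2.566 2.024
vertex 4.925 -1.555 2.312
vertex 4.83 -2.934 3.246
endloop
endfacet
facet normal 0.979 -0.156 -0.130
outer loop
vertex 4.83 -2.934 3.246
vertex 4.925 -1.555 2.312
vertex 5.029 -1.923 3.533
endloop
endfacet
facet normal 0.082 -0.287 0.954
outer loop
vertex 4.83 -2.934 3.246
vertex 5.029 -1.923 3.533
vertex 4.022 -2.284 3.511
endloop
endfacet

endsolid
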